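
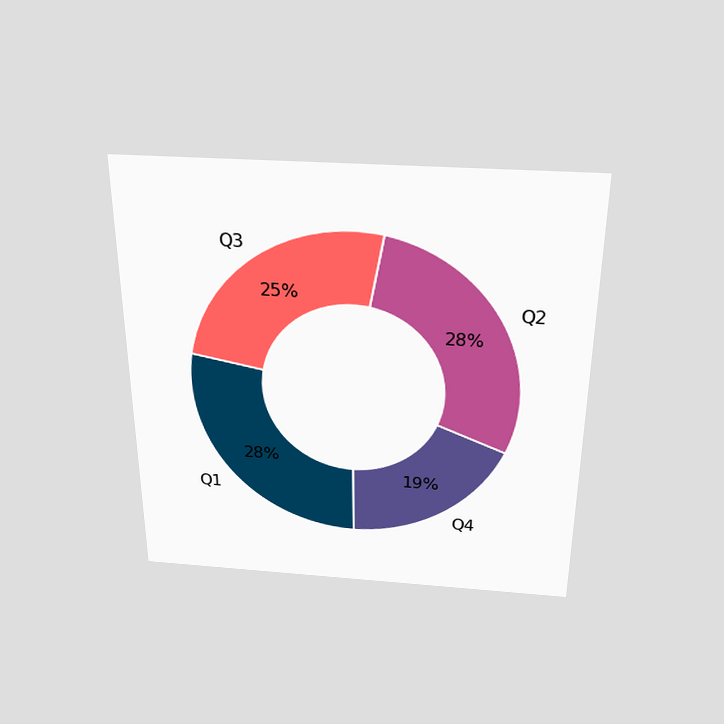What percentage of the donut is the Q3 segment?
The chart is viewed slightly from above. The Q3 segment takes up 25% of the ring.

25%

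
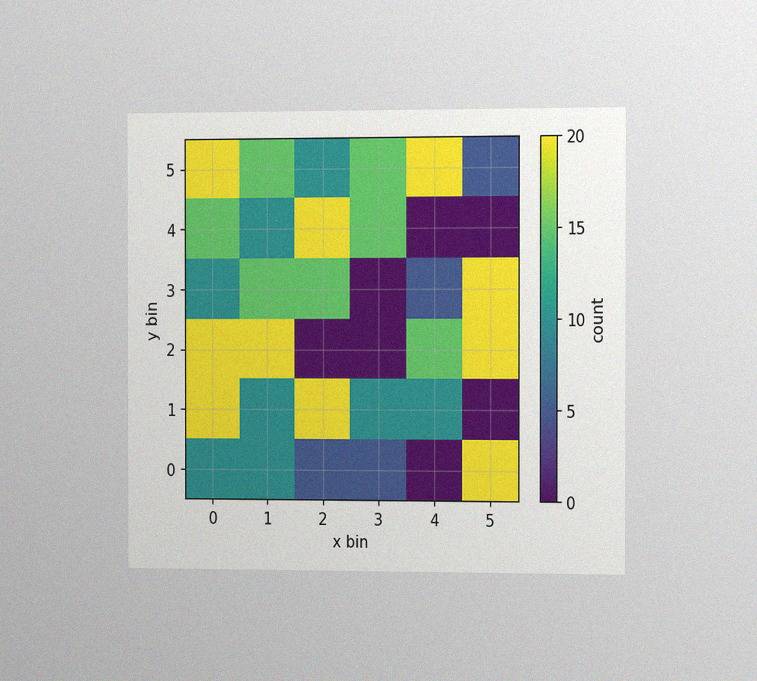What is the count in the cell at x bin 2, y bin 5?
10

The chart is viewed at a slight angle, with some photo noise. Matching the cell (2, 5) against the colorbar gives 10.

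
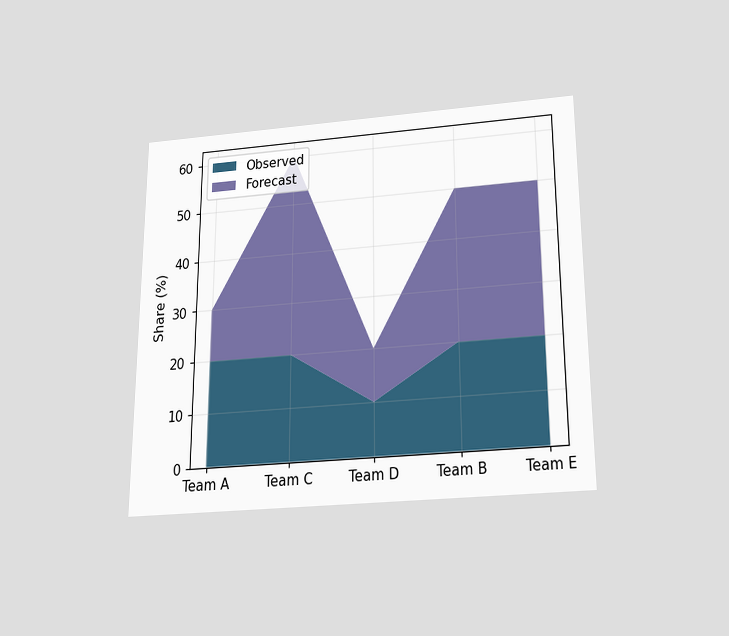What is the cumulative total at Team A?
The chart is viewed slightly from below. The stacked total at Team A reaches 30%.

30%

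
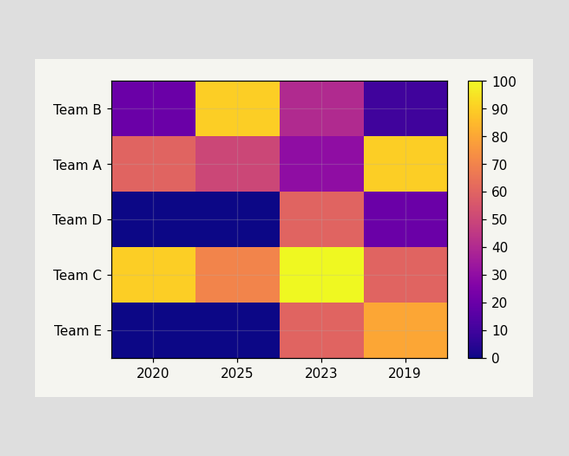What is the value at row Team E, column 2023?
Matching cell (Team E, 2023) against the colorbar gives 60.

60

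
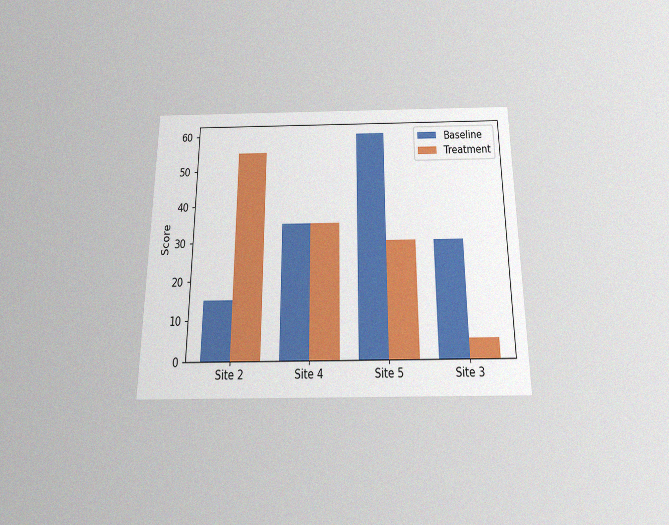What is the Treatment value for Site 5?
The chart is viewed slightly from below, with some photo noise. The Treatment bar at Site 5 reaches 30 on the y-axis.

30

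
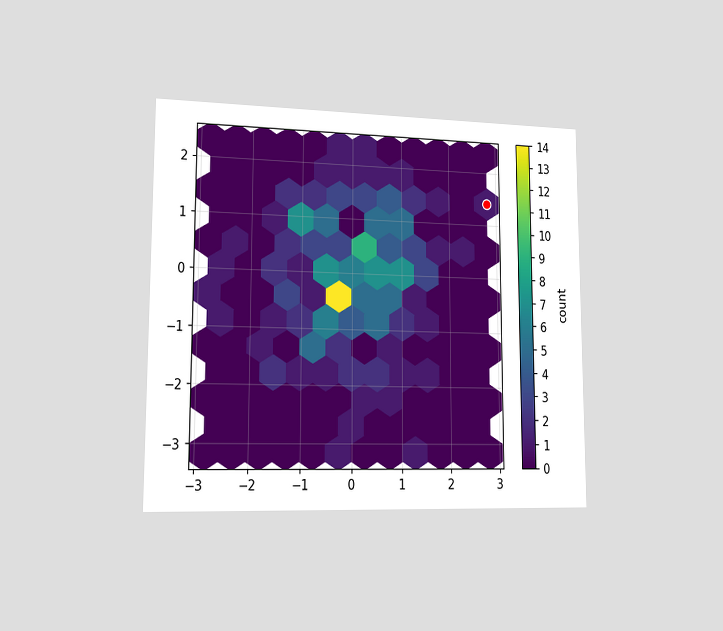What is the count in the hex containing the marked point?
The chart is viewed slightly from the left. The marked hex reads 1 on the colorbar.

1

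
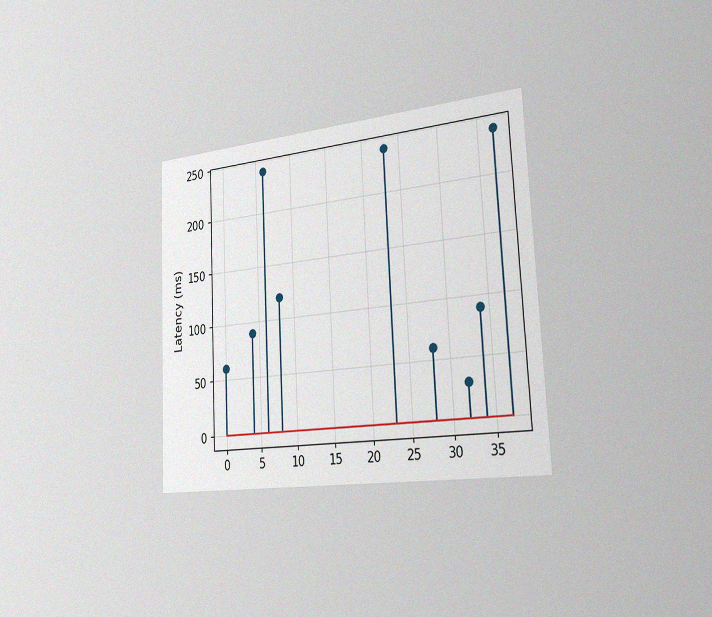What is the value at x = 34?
90ms

The chart is tilted about 3° counter-clockwise and viewed slightly from the right, with some photo noise. The stem at x=34 reaches 90ms.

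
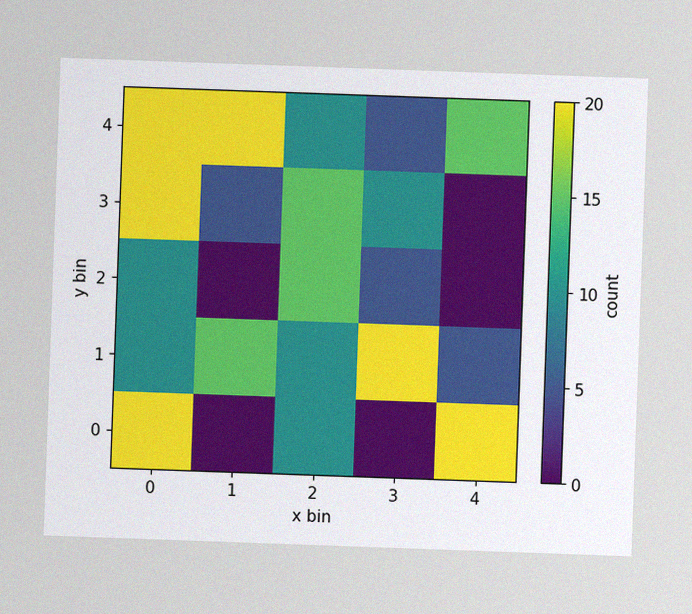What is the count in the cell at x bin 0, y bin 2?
The chart is tilted about 2° clockwise, with some photo noise. Matching the cell (0, 2) against the colorbar gives 10.

10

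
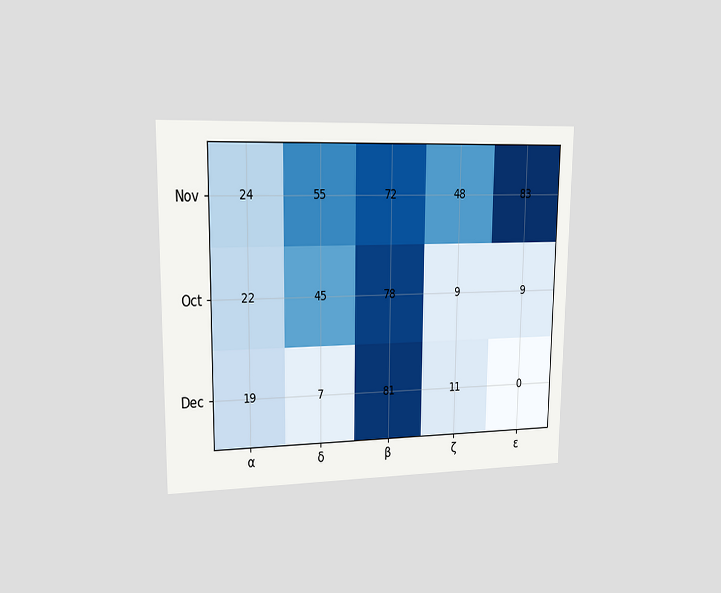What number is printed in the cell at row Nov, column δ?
The chart is viewed slightly from the left. The (Nov, δ) cell reads 55.

55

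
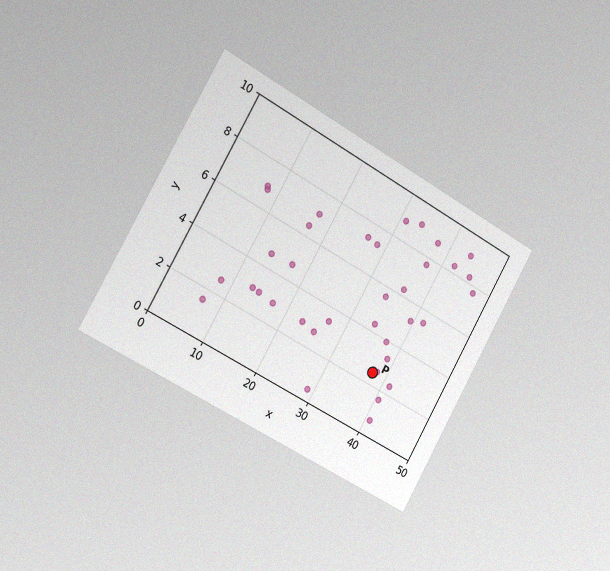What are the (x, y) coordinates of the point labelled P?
The chart is tilted about 29° clockwise and viewed slightly from the left, with some photo noise. Following the gridlines from P to each axis, P sits at (37.5, 2.5).

(37.5, 2.5)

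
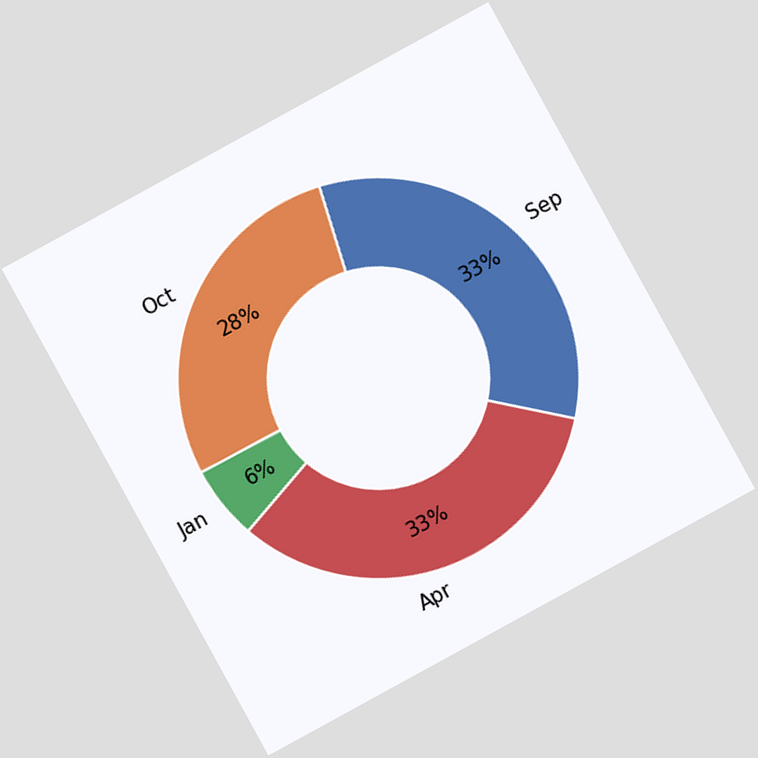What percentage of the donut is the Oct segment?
The chart is tilted about 29° counter-clockwise. The Oct segment takes up 28% of the ring.

28%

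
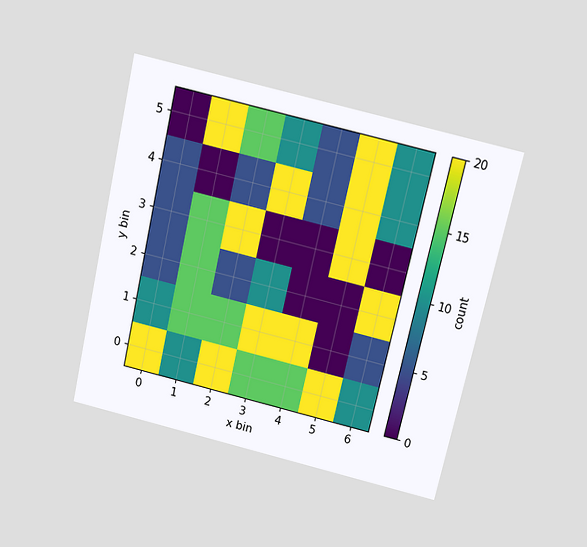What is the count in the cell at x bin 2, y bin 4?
5

The chart is tilted about 13° clockwise and viewed slightly from above. Matching the cell (2, 4) against the colorbar gives 5.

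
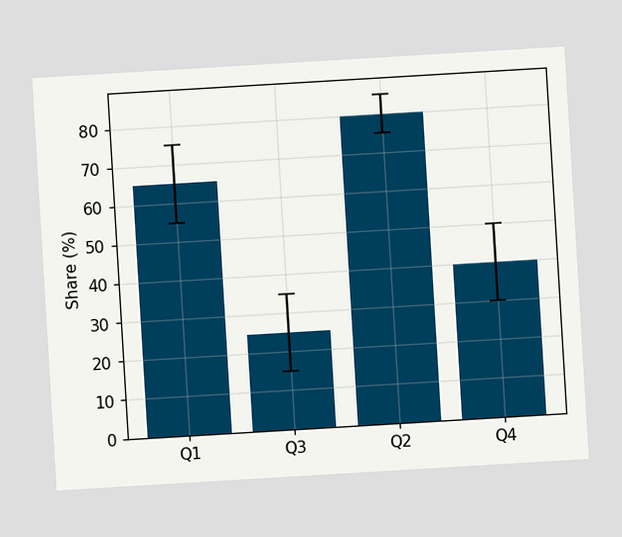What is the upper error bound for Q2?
The chart is tilted about 3° counter-clockwise. The Q2 bar's upper whisker reaches 85%.

85%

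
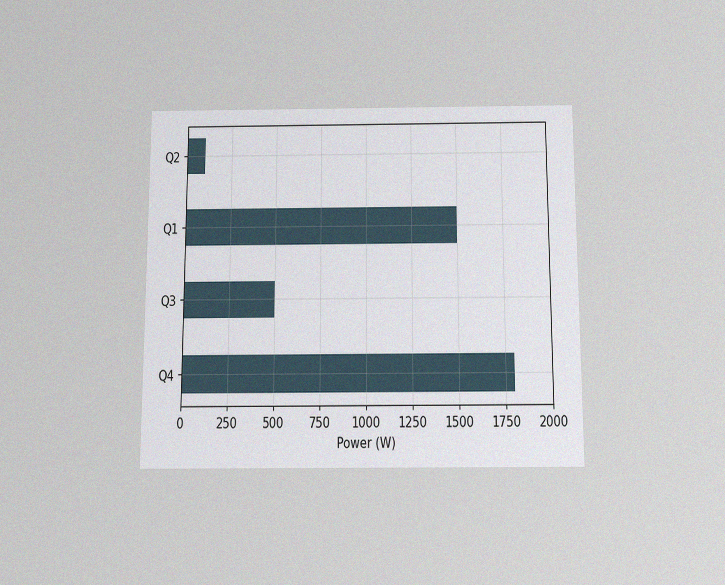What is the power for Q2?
100W

The chart is viewed slightly from below, with some photo noise. Reading along the chart's x-axis, the Q2 bar reaches 100W.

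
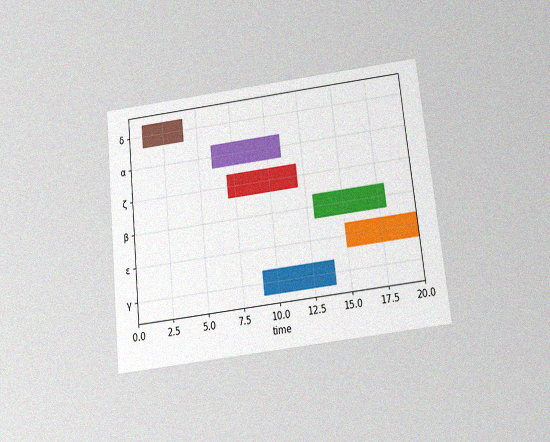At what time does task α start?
The chart is tilted about 6° counter-clockwise and viewed slightly from below, with some photo noise. The α bar begins at t=6.

6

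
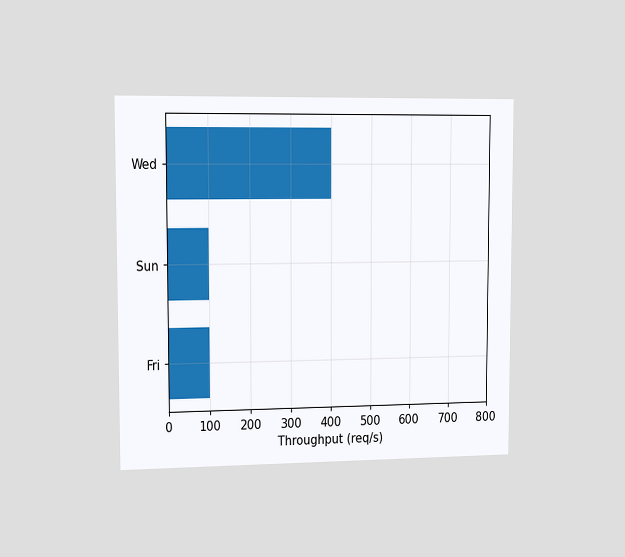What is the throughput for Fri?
100req/s

The chart is viewed slightly from the left. Reading along the chart's x-axis, the Fri bar reaches 100req/s.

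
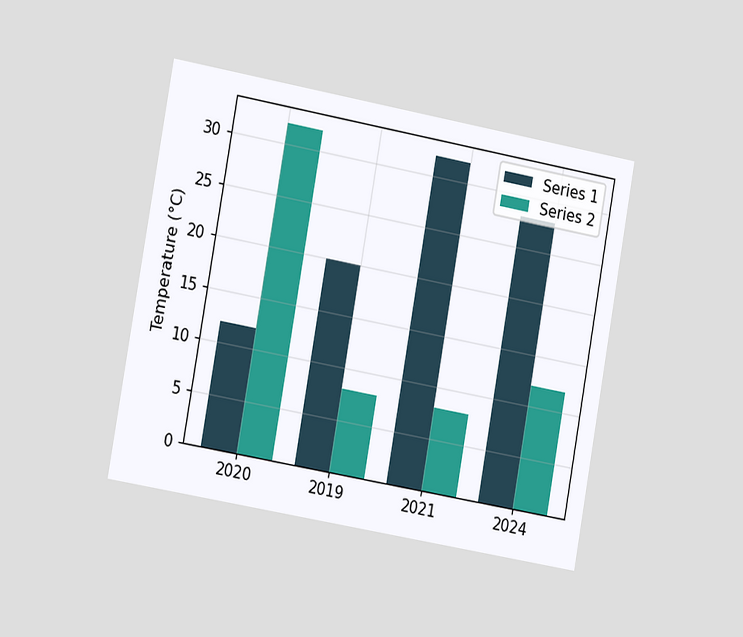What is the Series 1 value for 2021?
The chart is tilted about 10° clockwise and viewed slightly from the left. The Series 1 bar at 2021 reaches 32°C on the y-axis.

32°C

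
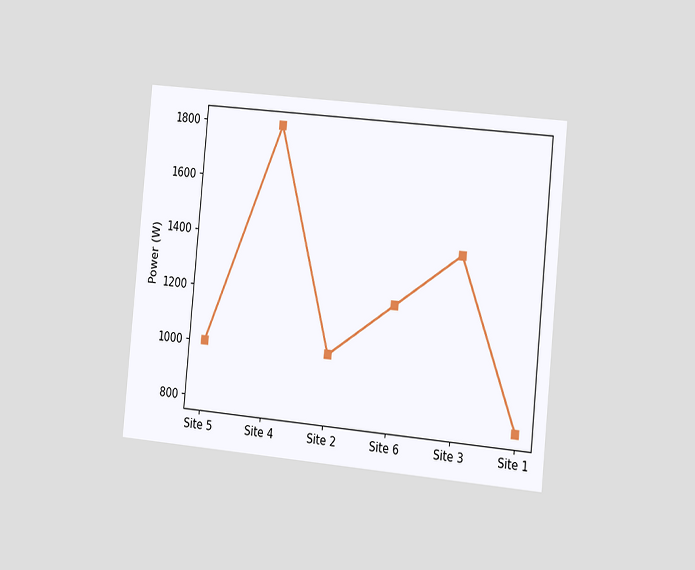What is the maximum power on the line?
The chart is tilted about 5° clockwise and viewed slightly from the right. The highest point is at Site 4, and reading across to the y-axis gives 1800W.

1800W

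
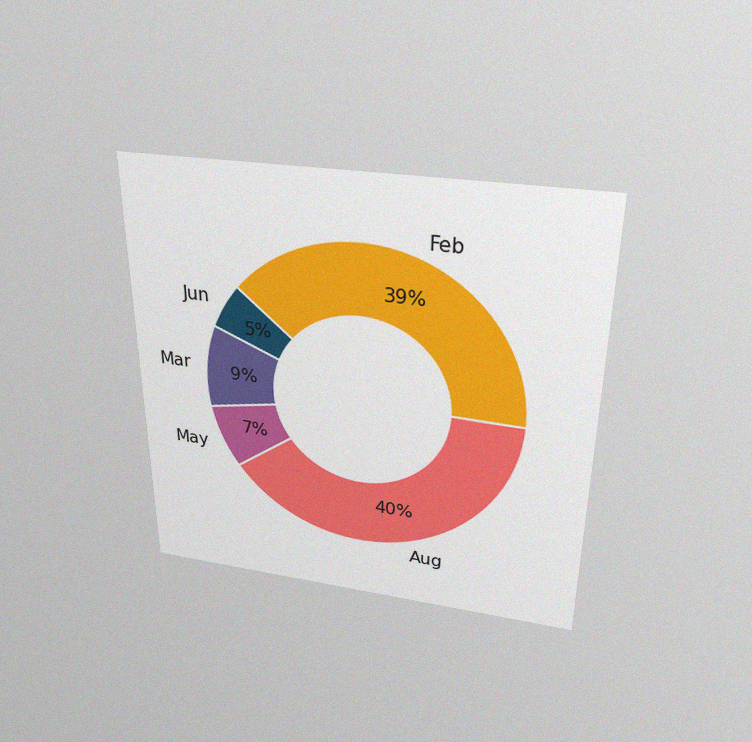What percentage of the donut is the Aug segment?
40%

The chart is viewed slightly from above, with some photo noise. The Aug segment takes up 40% of the ring.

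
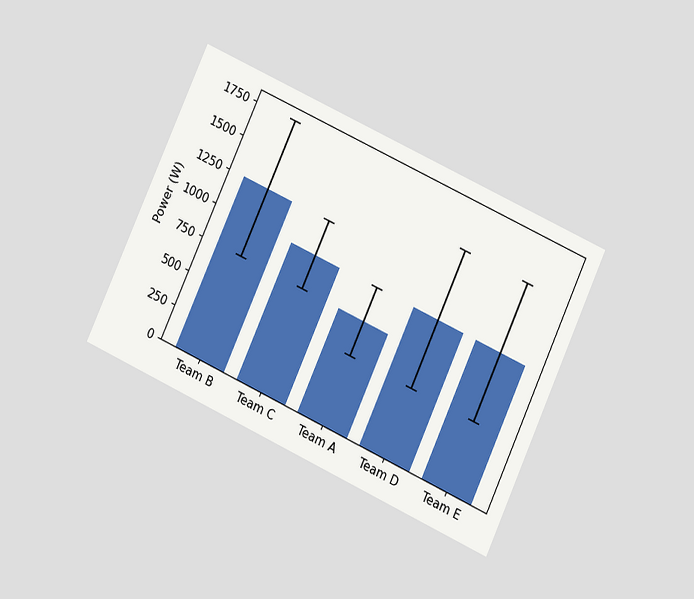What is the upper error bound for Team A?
The chart is tilted about 25° clockwise and viewed at a slight angle. The Team A bar's upper whisker reaches 1000W.

1000W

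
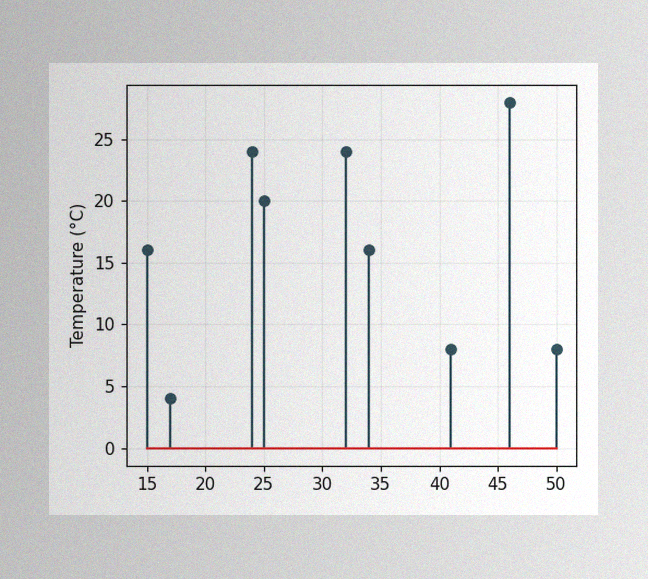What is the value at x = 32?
24°C

The image has some photo noise and uneven lighting. The stem at x=32 reaches 24°C.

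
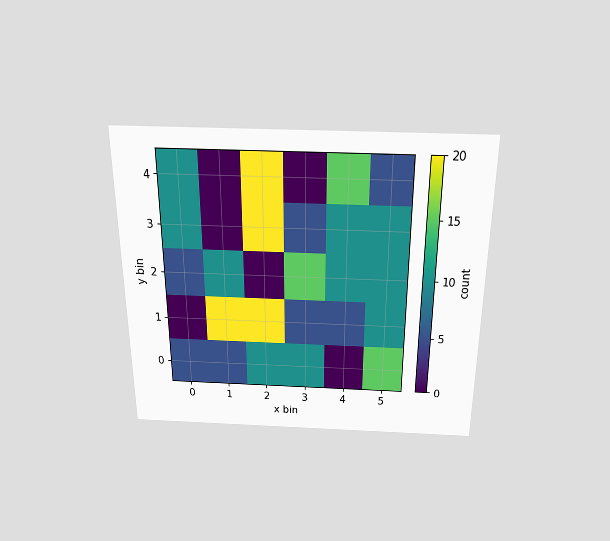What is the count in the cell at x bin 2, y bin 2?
0

The chart is viewed slightly from above. Matching the cell (2, 2) against the colorbar gives 0.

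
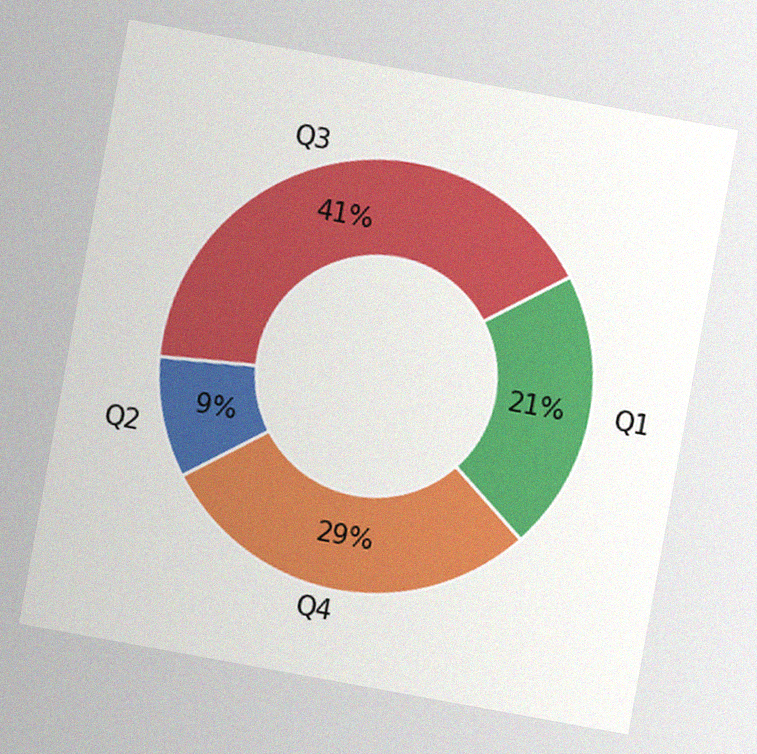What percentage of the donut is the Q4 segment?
The chart is tilted about 10° clockwise, with some photo noise. The Q4 segment takes up 29% of the ring.

29%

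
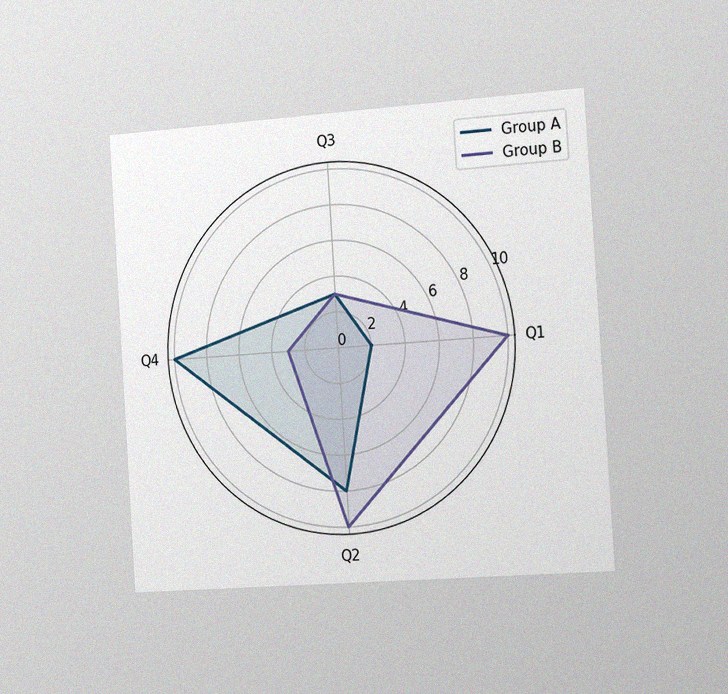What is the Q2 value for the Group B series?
10

The chart is tilted about 4° counter-clockwise and viewed slightly from the right, with some photo noise. On the Q2 axis, Group B reaches 10.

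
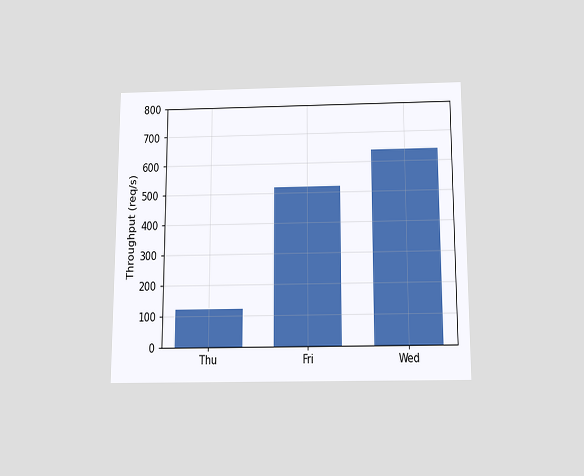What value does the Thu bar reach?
120req/s

The chart is viewed slightly from below. Reading along the chart's y-axis, the Thu bar reaches 120req/s.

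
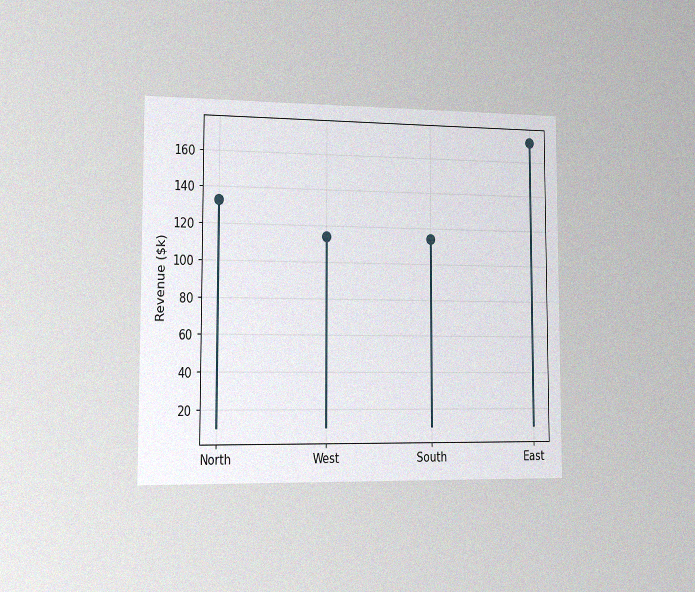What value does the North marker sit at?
$133k

The chart is viewed slightly from the left, with some photo noise. The North marker sits at $133k.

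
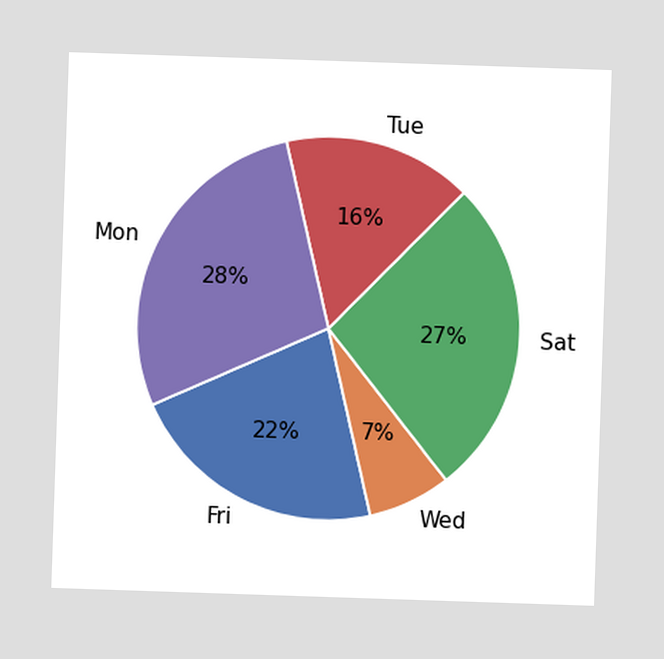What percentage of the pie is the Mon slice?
The Mon slice takes up 28% of the pie.

28%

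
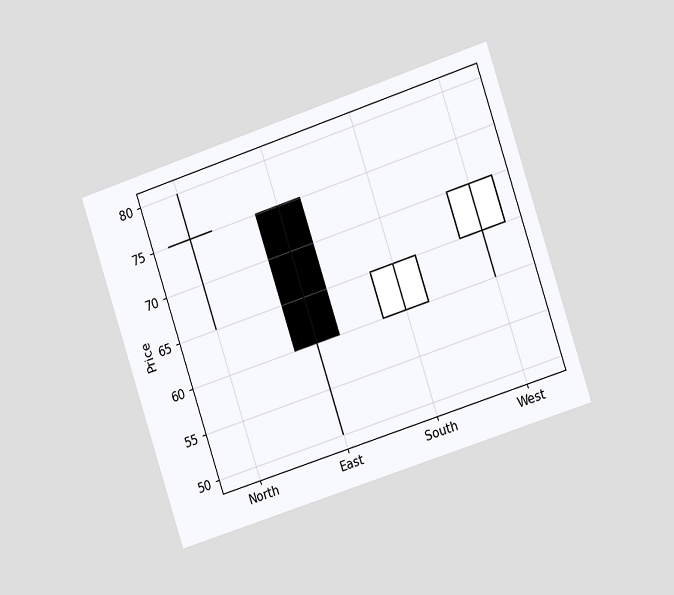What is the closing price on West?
70

The chart is tilted about 18° counter-clockwise and viewed slightly from the right. The West candle closes at 70.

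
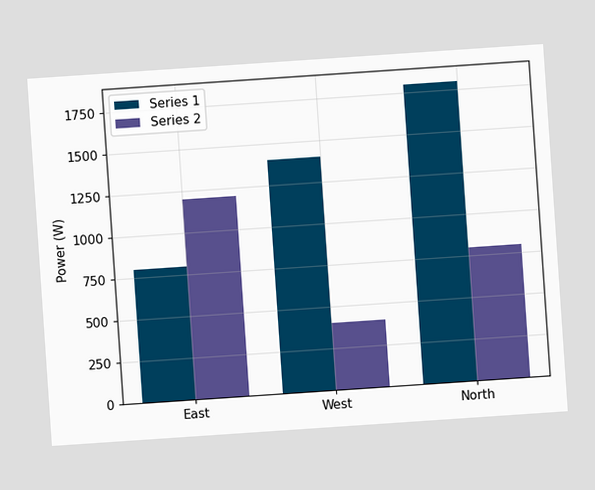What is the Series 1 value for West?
The chart is tilted about 4° counter-clockwise. The Series 1 bar at West reaches 1400W on the y-axis.

1400W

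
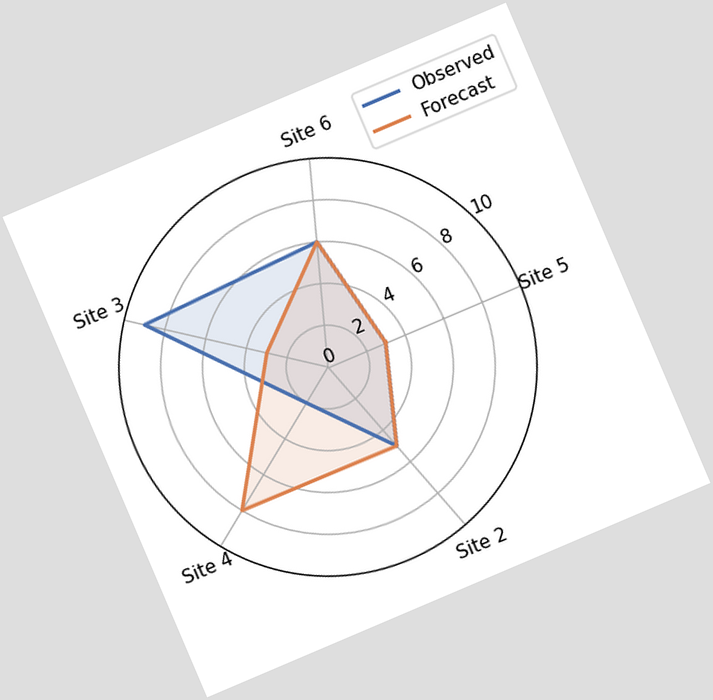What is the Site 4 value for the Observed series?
The chart is tilted about 23° counter-clockwise. On the Site 4 axis, Observed reaches 2.

2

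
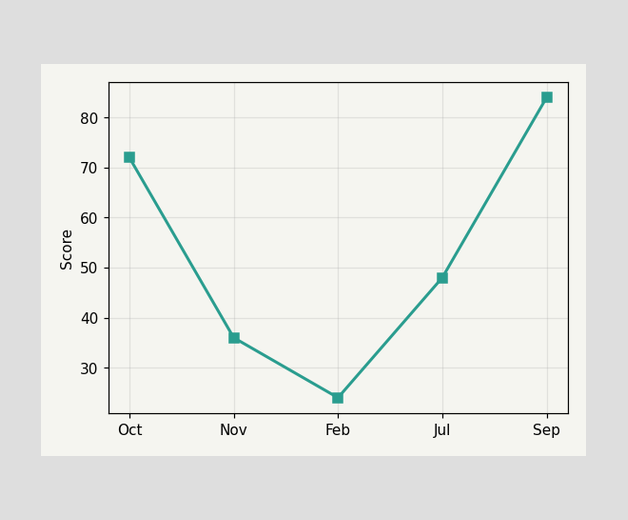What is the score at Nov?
At Nov, the line is at 36.

36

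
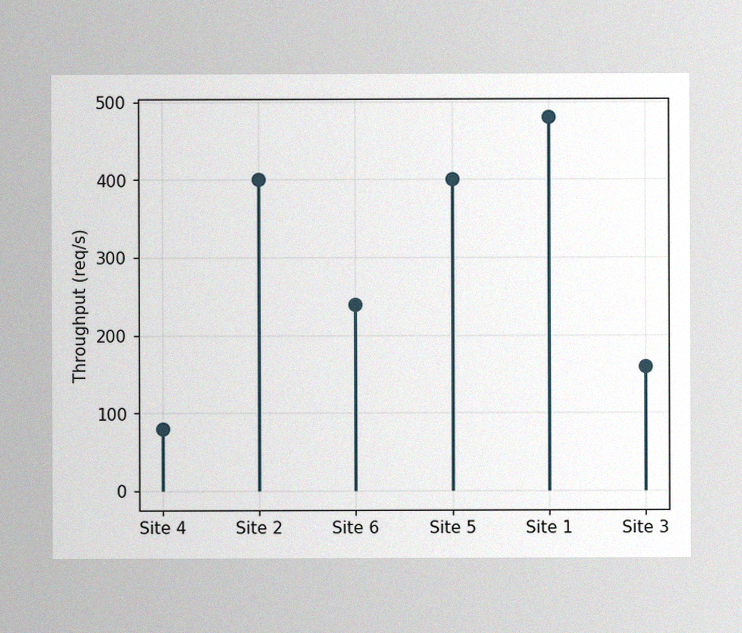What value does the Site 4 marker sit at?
80req/s

The image has some photo noise and uneven lighting. The Site 4 marker sits at 80req/s.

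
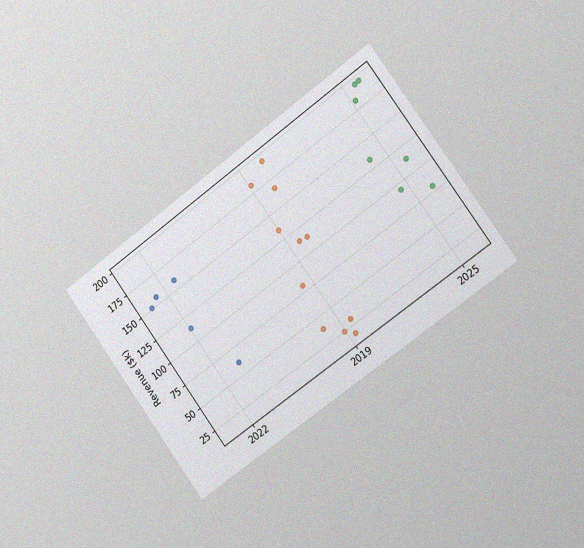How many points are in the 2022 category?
5

The chart is tilted about 36° counter-clockwise and viewed slightly from the right, with some photo noise. Counting the markers in the 2022 column gives 5.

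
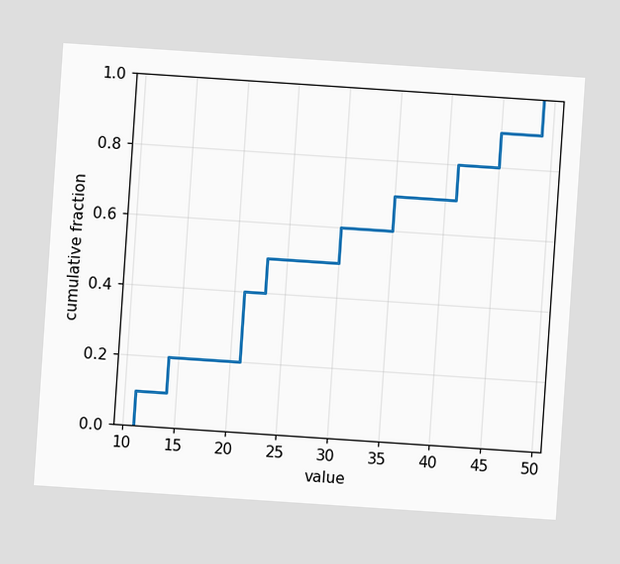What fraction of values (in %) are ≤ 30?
The chart is tilted about 4° clockwise. At x=30 the ECDF step is at 60%.

60%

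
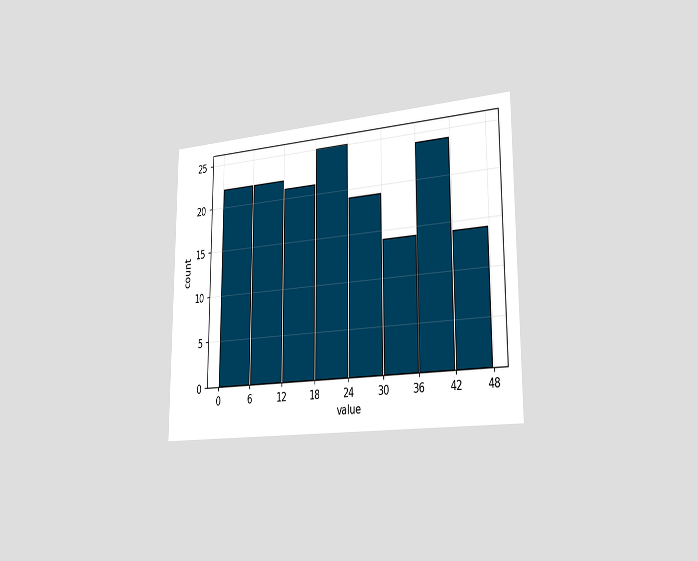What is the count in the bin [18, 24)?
The chart is viewed slightly from the right. The [18, 24) bin has height 25.

25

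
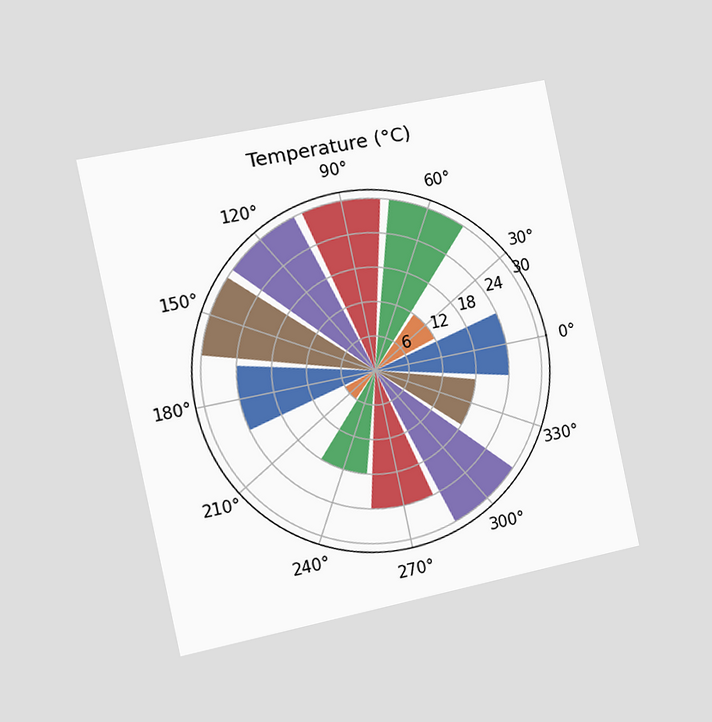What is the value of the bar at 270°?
24°C

The chart is tilted about 12° counter-clockwise and viewed slightly from the left. The bar at 270° reaches 24°C on the radial axis.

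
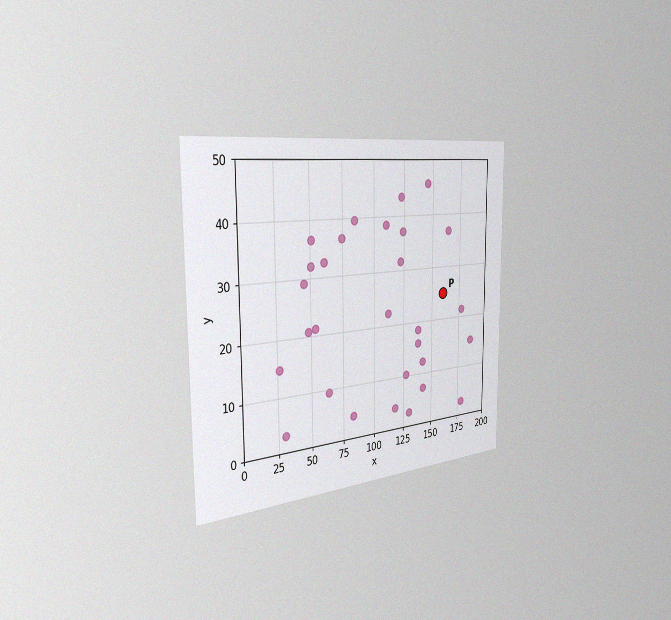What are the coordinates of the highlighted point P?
The chart is viewed slightly from the left, with some photo noise. Following the gridlines from P to each axis, P sits at (160, 25).

(160, 25)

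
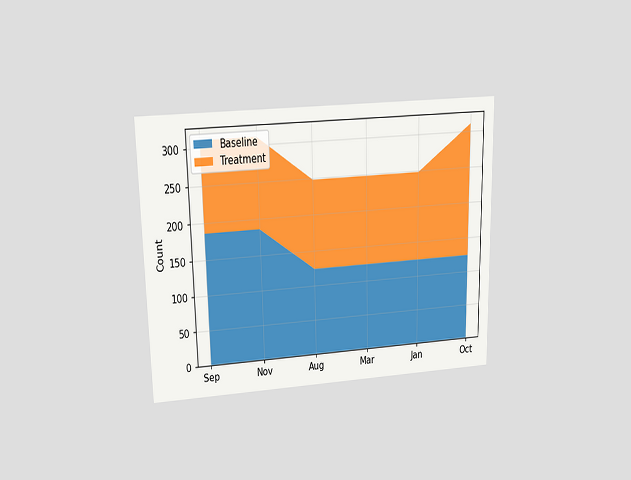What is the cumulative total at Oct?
The chart is viewed slightly from above. The stacked total at Oct reaches 310.

310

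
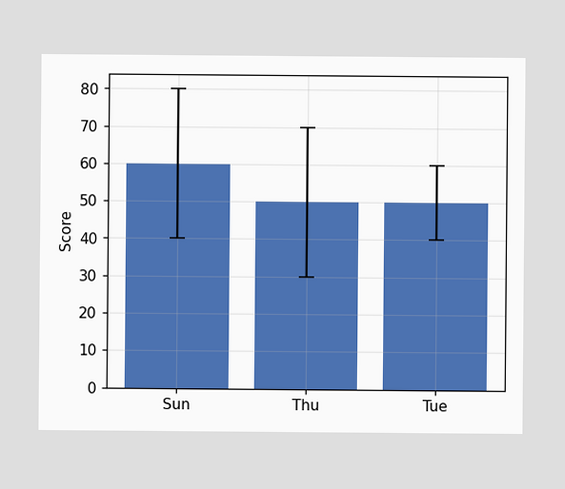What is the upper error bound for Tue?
The Tue bar's upper whisker reaches 60.

60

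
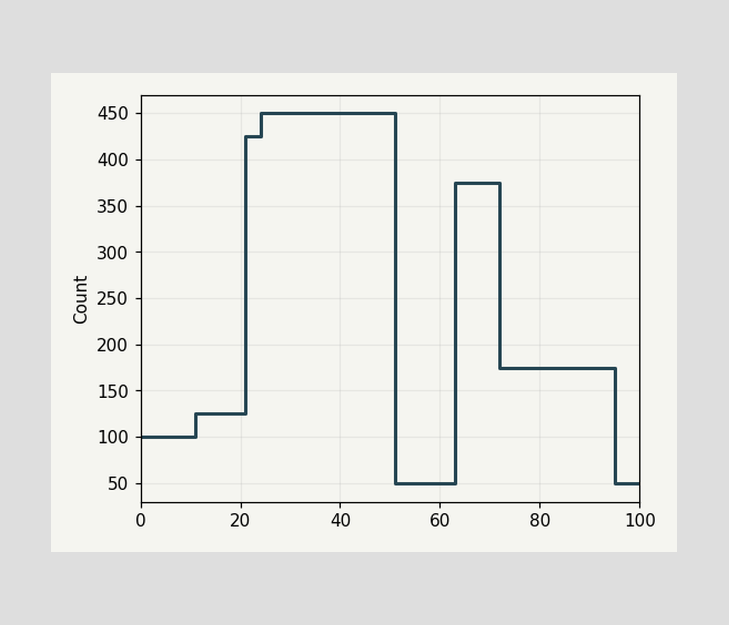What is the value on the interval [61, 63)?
On [61, 63) the step sits at 50.

50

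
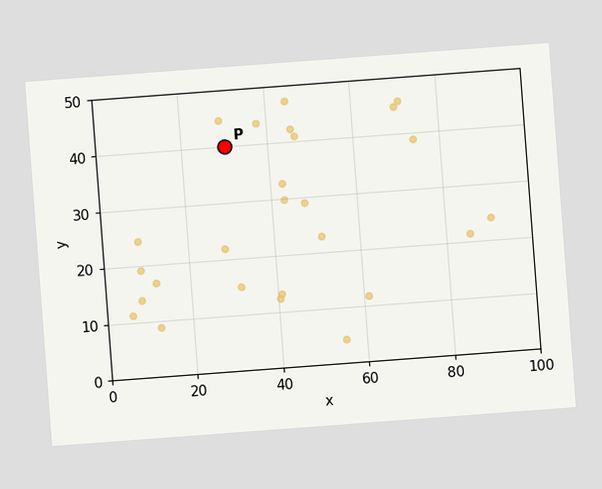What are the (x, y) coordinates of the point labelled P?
(30, 40)

The chart is tilted about 4° counter-clockwise. Following the gridlines from P to each axis, P sits at (30, 40).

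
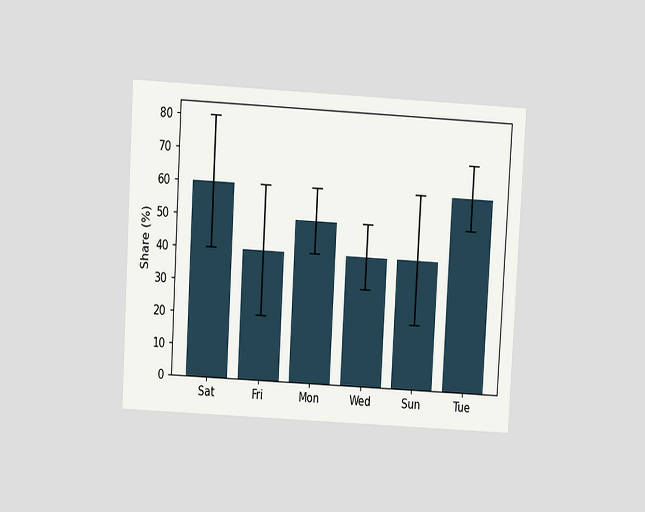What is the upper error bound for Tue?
The chart is tilted about 3° clockwise and viewed slightly from above. The Tue bar's upper whisker reaches 70%.

70%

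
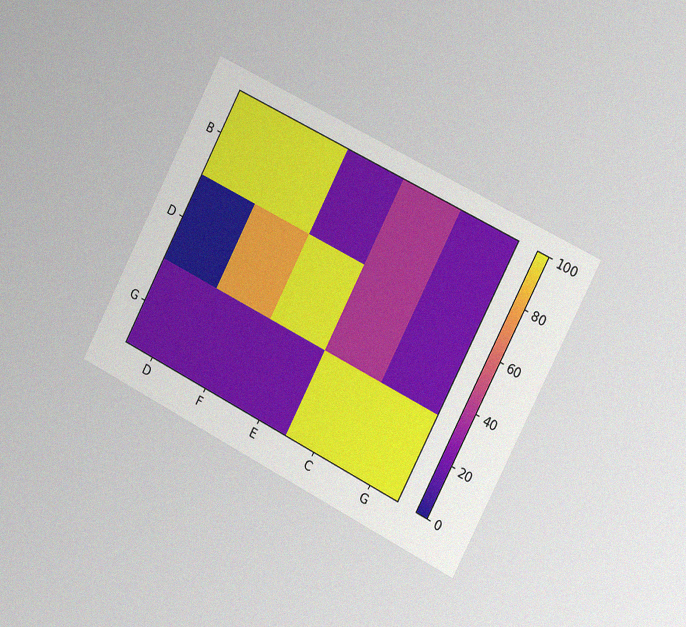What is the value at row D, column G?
The chart is tilted about 27° clockwise and viewed slightly from the right, with some photo noise. Matching cell (D, G) against the colorbar gives 20.

20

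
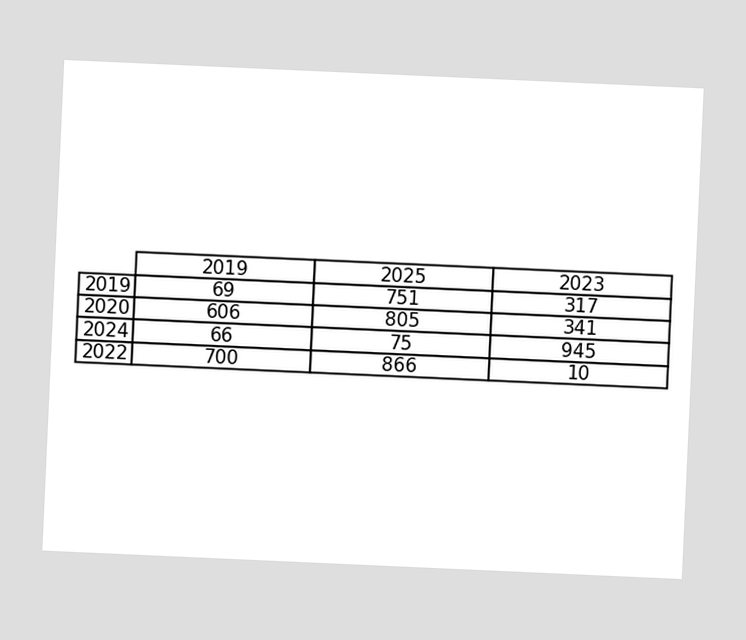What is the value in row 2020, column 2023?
The chart is tilted about 3° clockwise. The (2020, 2023) cell reads 341.

341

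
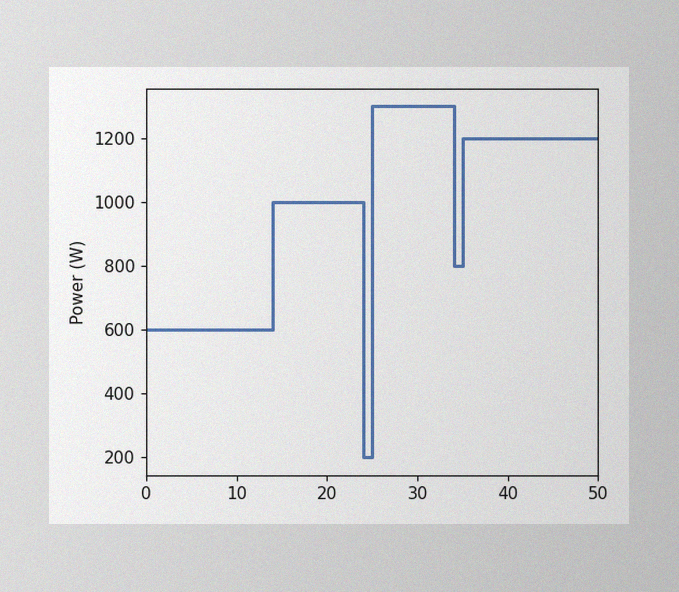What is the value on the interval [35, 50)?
The image has some photo noise and uneven lighting. On [35, 50) the step sits at 1200W.

1200W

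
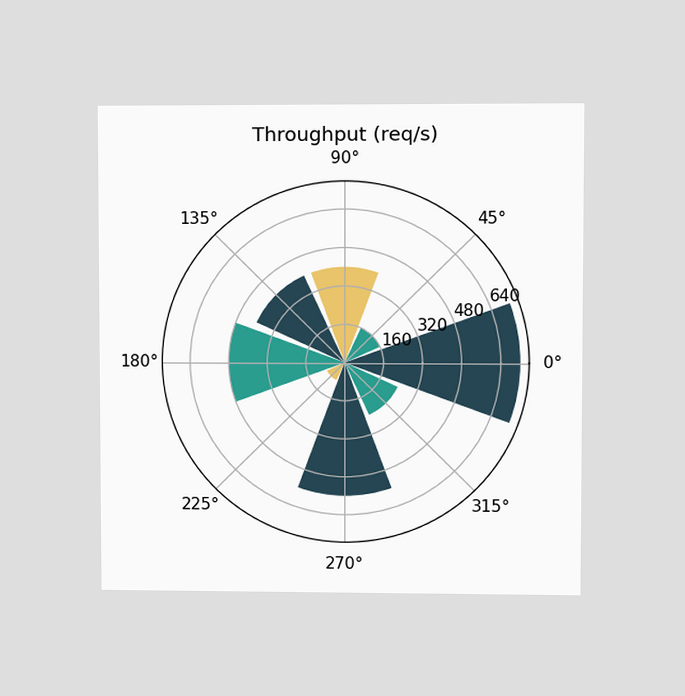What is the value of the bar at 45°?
The chart is viewed at a slight angle. The bar at 45° reaches 160req/s on the radial axis.

160req/s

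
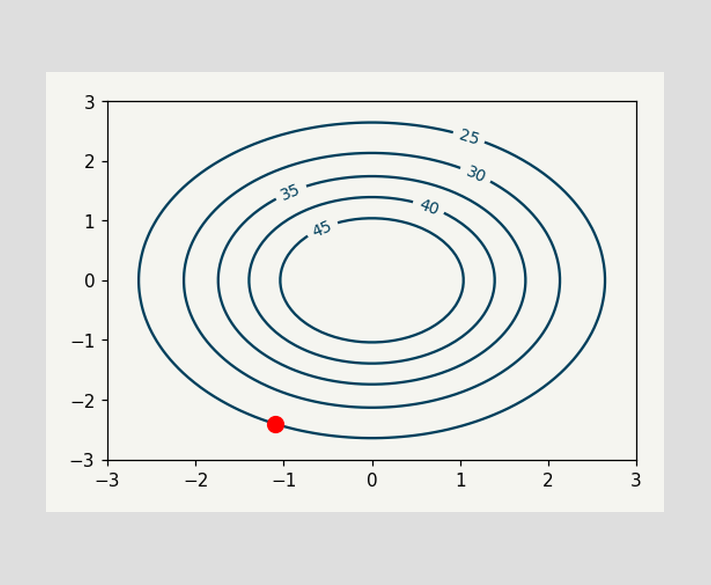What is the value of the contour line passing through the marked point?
The marked point sits on the contour labelled 25.

25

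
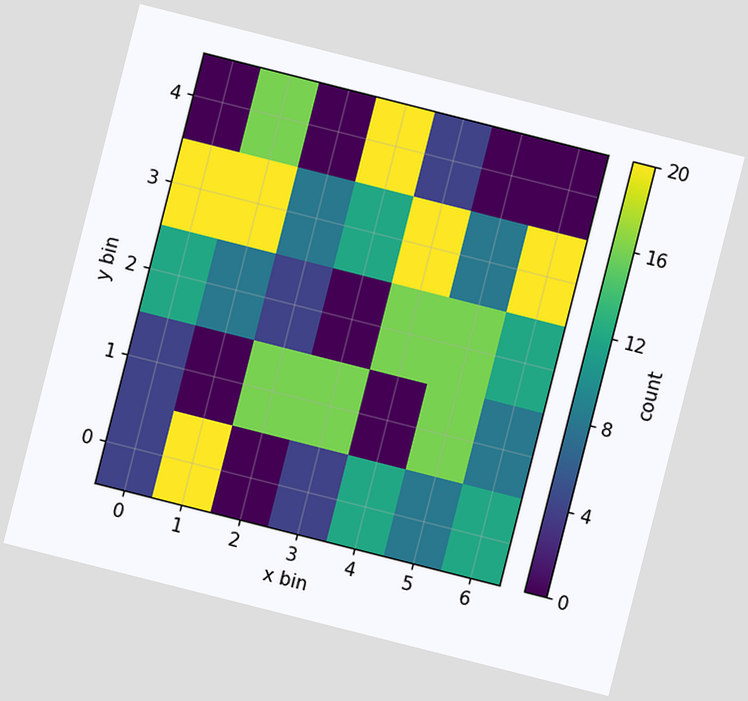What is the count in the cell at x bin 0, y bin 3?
The chart is tilted about 14° clockwise. Matching the cell (0, 3) against the colorbar gives 20.

20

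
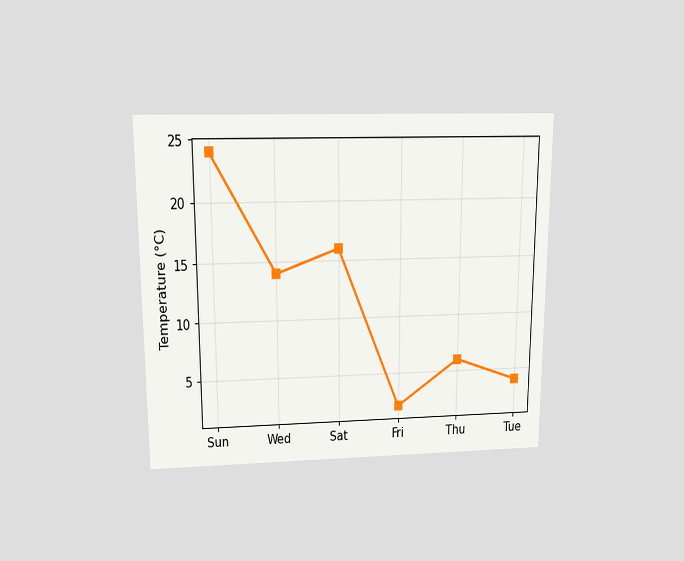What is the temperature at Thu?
6°C

The chart is viewed slightly from above. At Thu, the line is at 6°C.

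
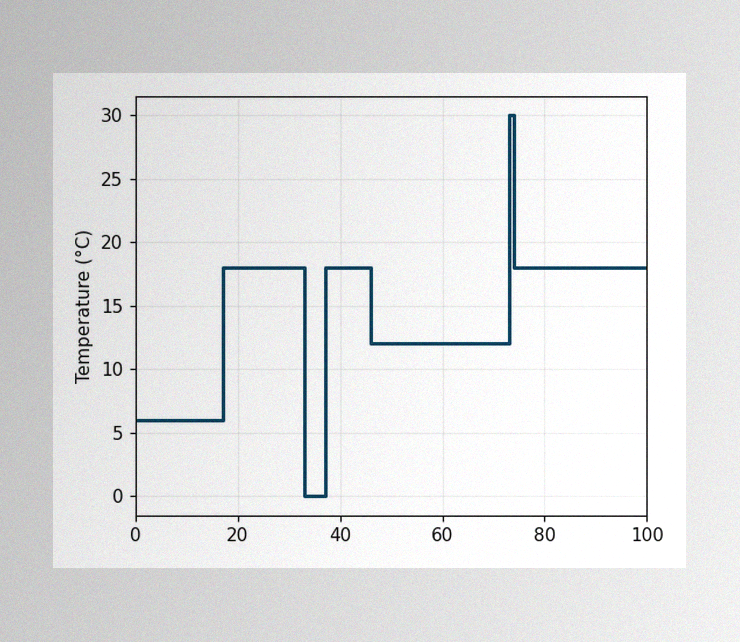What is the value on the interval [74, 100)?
18°C

The image has some photo noise and uneven lighting. On [74, 100) the step sits at 18°C.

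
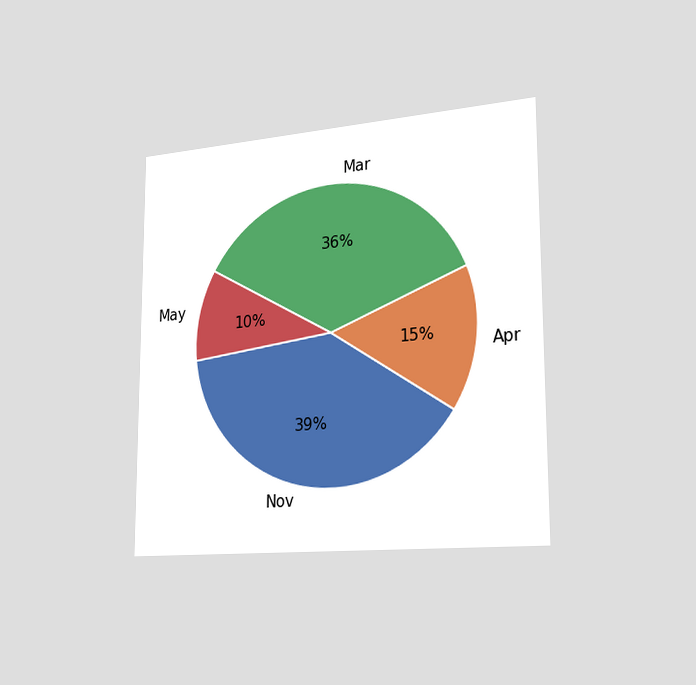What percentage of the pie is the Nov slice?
The chart is viewed slightly from the right. The Nov slice takes up 39% of the pie.

39%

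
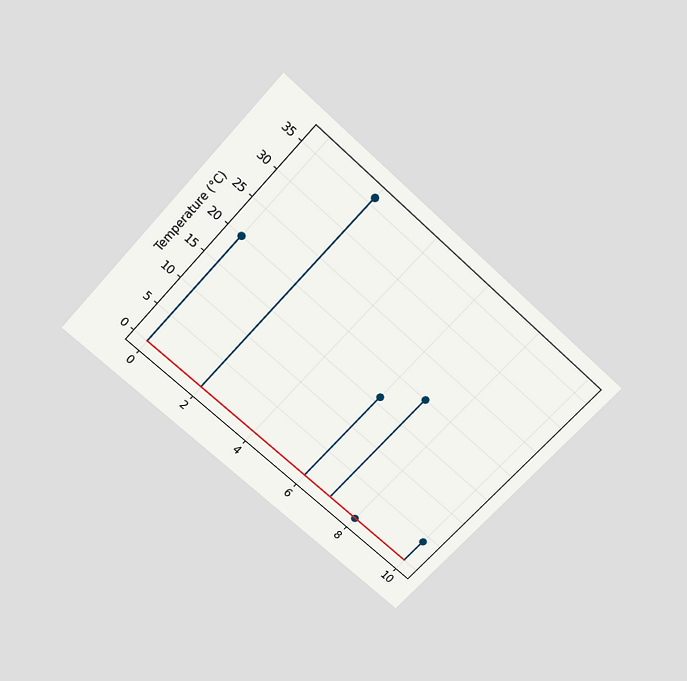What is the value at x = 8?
0°C

The chart is tilted about 42° clockwise and viewed slightly from above. The stem at x=8 reaches 0°C.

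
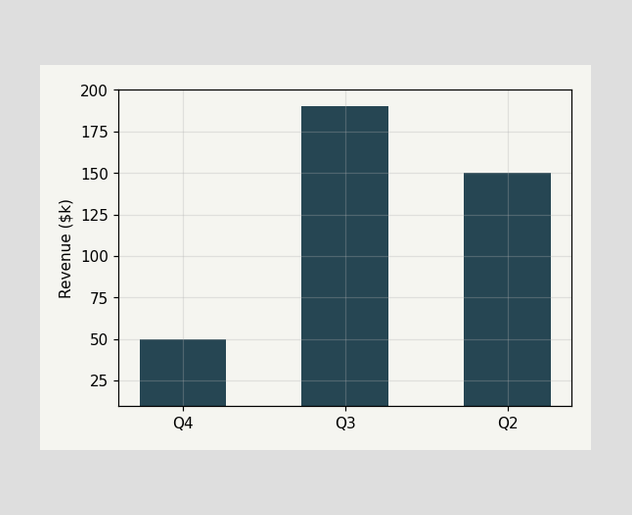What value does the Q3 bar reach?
$190k

Reading along the chart's y-axis, the Q3 bar reaches $190k.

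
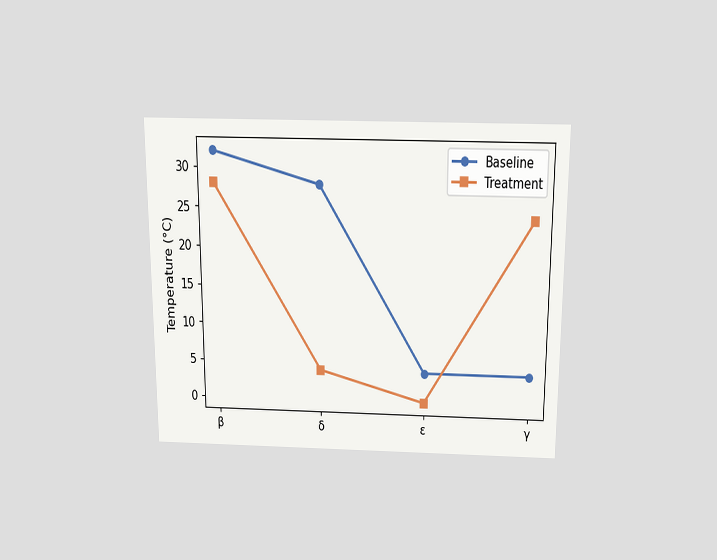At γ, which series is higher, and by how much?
The chart is viewed slightly from above. At γ, Treatment sits above the other line by 20°C.

Treatment, by 20°C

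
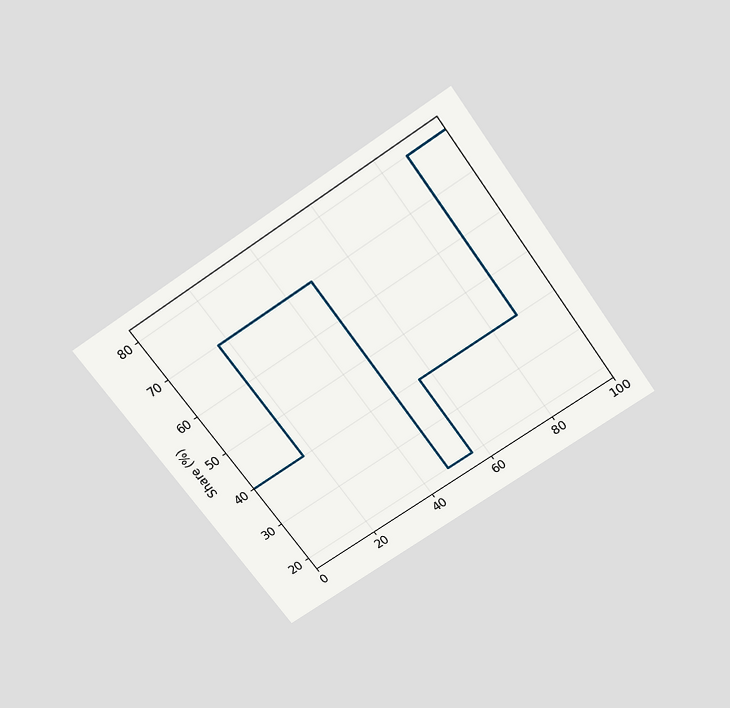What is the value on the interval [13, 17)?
40%

The chart is tilted about 35° counter-clockwise and viewed slightly from above. On [13, 17) the step sits at 40%.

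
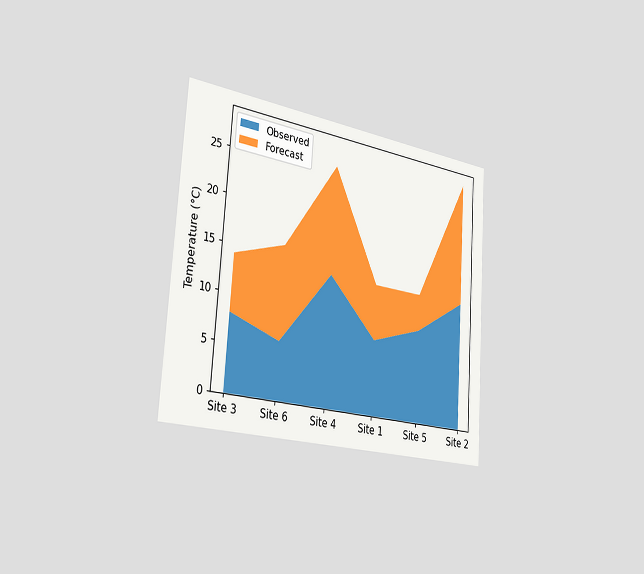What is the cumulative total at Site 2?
The chart is tilted about 4° clockwise and viewed slightly from the left. The stacked total at Site 2 reaches 28°C.

28°C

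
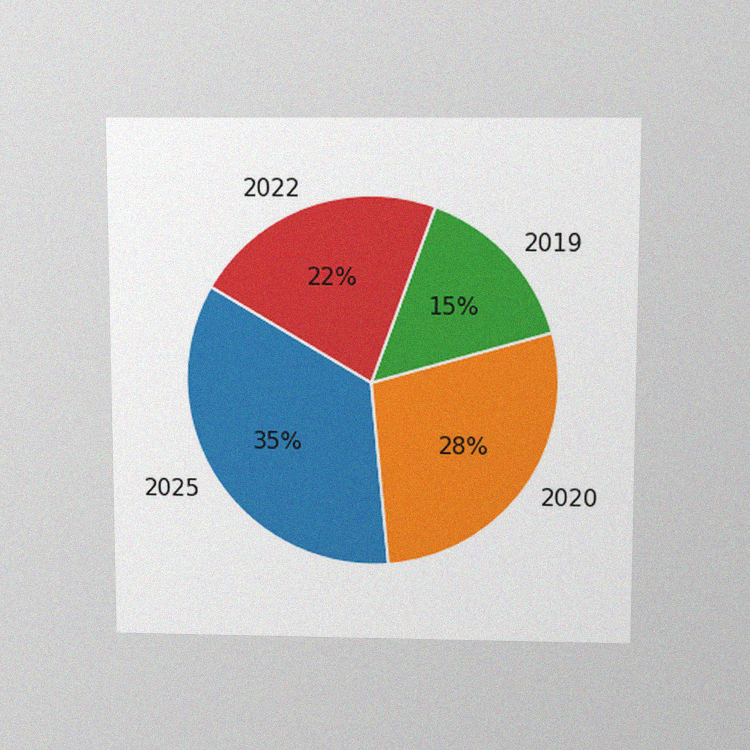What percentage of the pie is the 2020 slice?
28%

The chart is viewed slightly from above, with some photo noise. The 2020 slice takes up 28% of the pie.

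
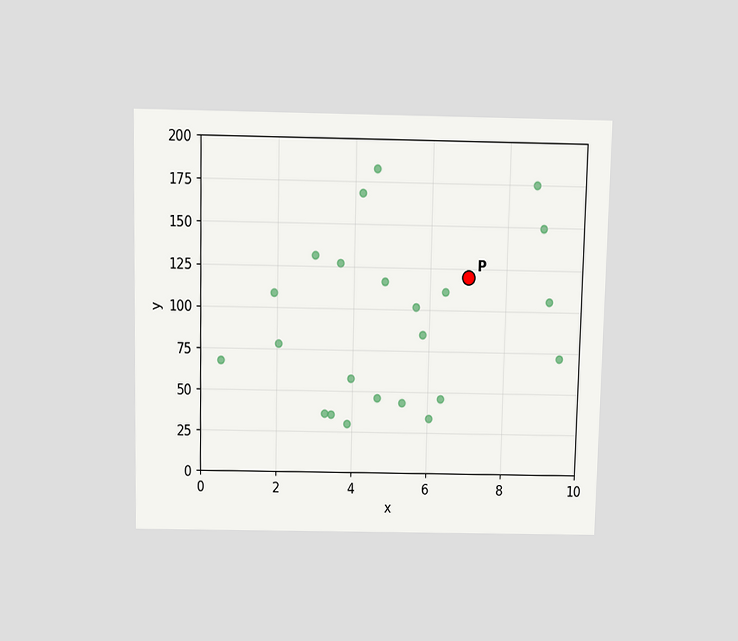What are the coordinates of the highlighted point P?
(7, 120)

The chart is viewed slightly from above. Following the gridlines from P to each axis, P sits at (7, 120).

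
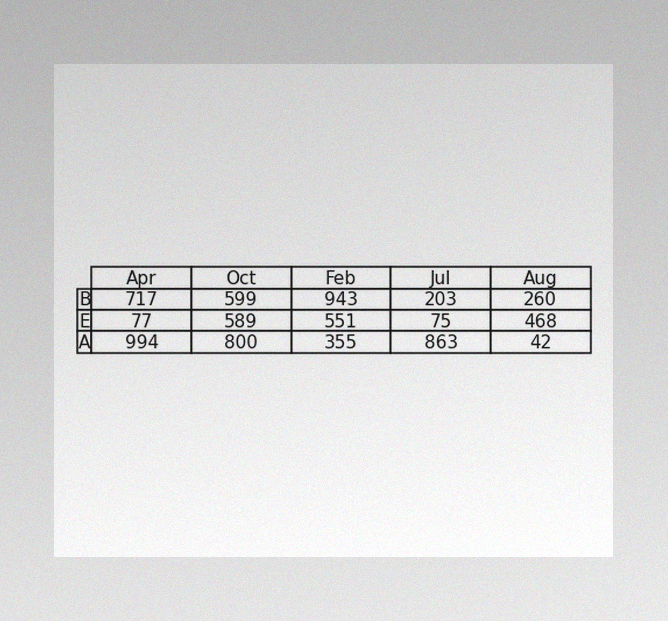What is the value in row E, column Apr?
77

The image has some photo noise and uneven lighting. The (E, Apr) cell reads 77.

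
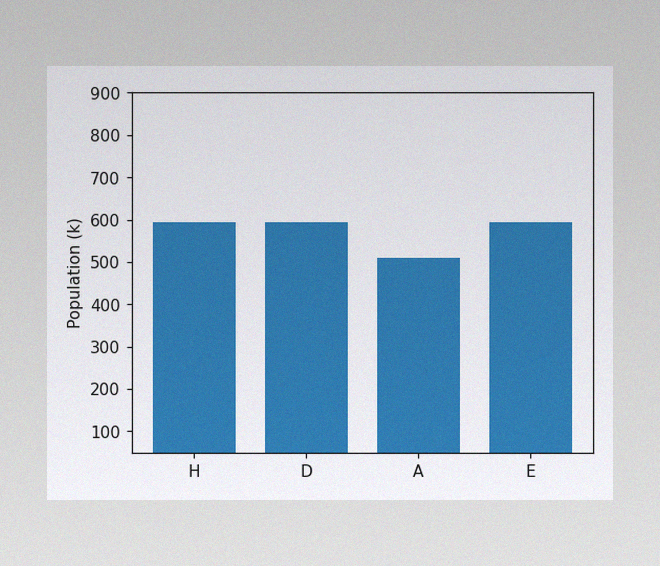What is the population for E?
The image has some photo noise and uneven lighting. Reading along the chart's y-axis, the E bar reaches 595k.

595k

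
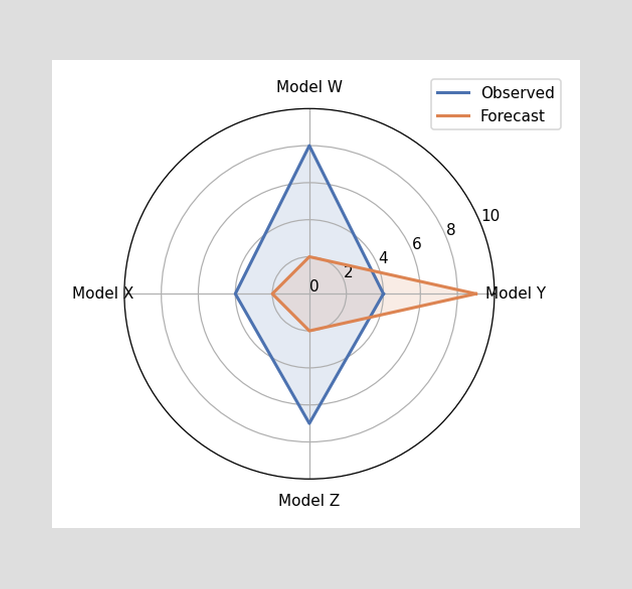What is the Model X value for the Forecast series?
2

On the Model X axis, Forecast reaches 2.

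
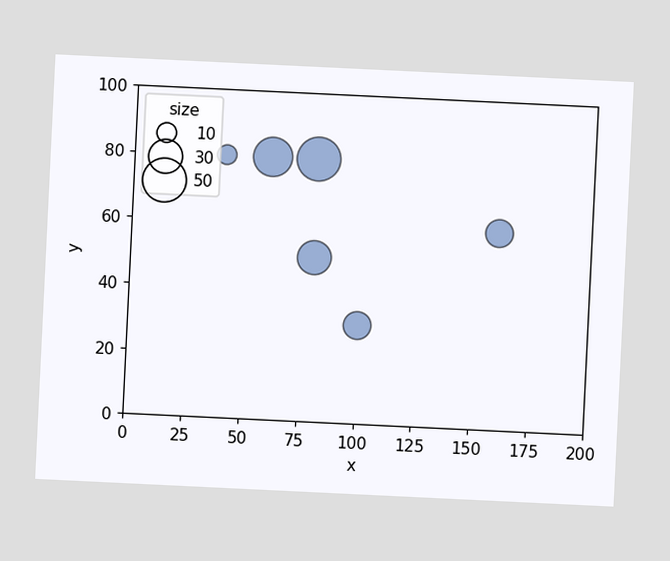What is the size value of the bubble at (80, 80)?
50

The chart is tilted about 3° clockwise. Matching the bubble at (80, 80) against the size legend gives 50.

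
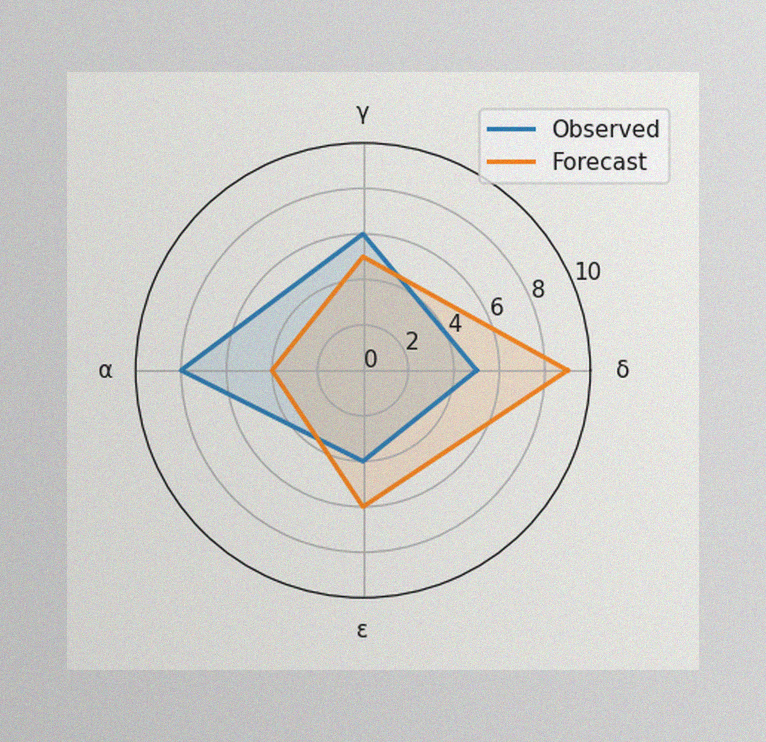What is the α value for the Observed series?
8

The image has some photo noise and uneven lighting. On the α axis, Observed reaches 8.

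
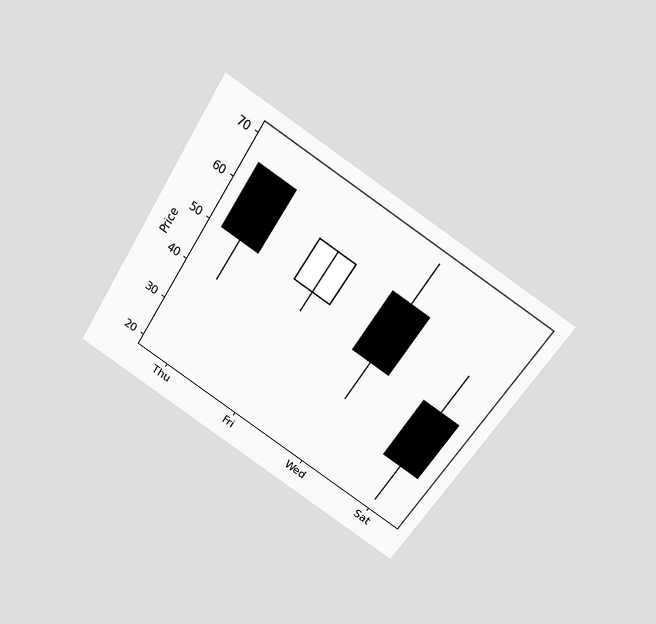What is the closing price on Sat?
30

The chart is tilted about 33° clockwise and viewed slightly from above. The Sat candle closes at 30.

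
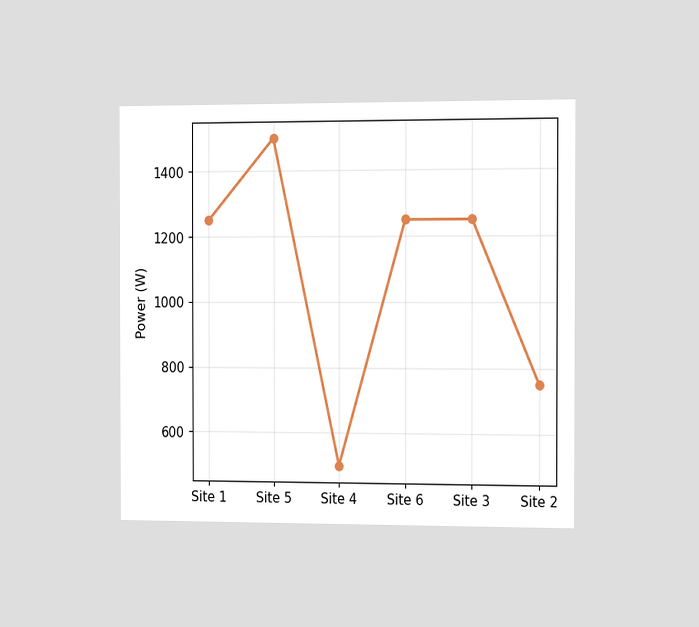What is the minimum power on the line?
500W

The chart is viewed slightly from the right. The lowest point is at Site 4, and reading across to the y-axis gives 500W.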